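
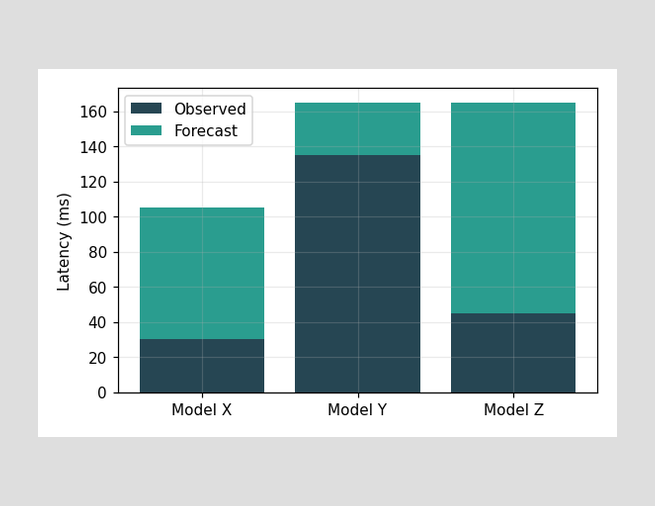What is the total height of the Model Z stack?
165ms

The Model Z stack's top reaches 165ms on the y-axis.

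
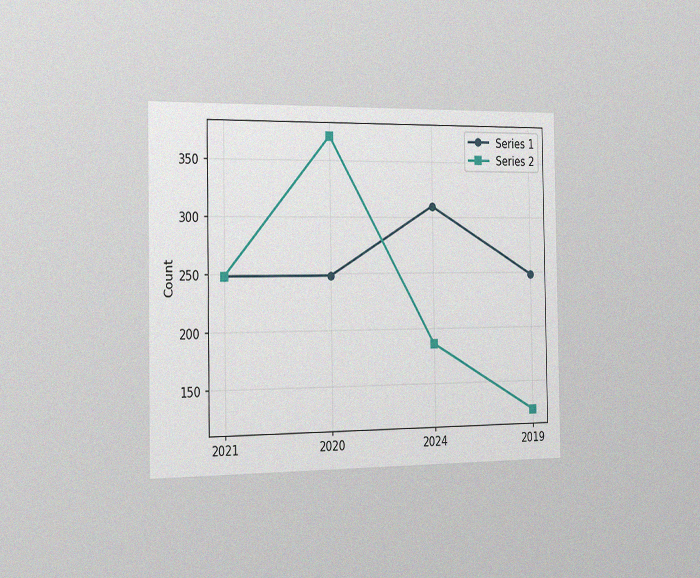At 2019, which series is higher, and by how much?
The chart is viewed slightly from the left, with some photo noise. At 2019, Series 1 sits above the other line by 124.

Series 1, by 124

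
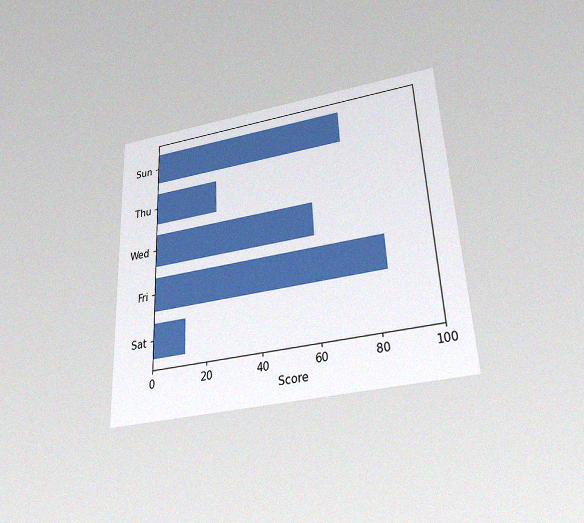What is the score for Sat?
The chart is tilted about 3° counter-clockwise and viewed slightly from below, with some photo noise. Reading along the chart's x-axis, the Sat bar reaches 12.

12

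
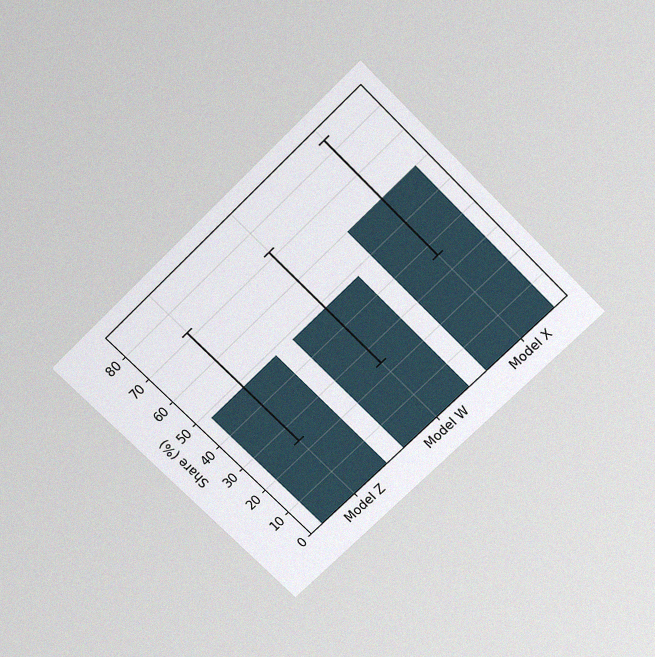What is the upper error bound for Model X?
The chart is tilted about 45° counter-clockwise and viewed slightly from above, with some photo noise. The Model X bar's upper whisker reaches 84%.

84%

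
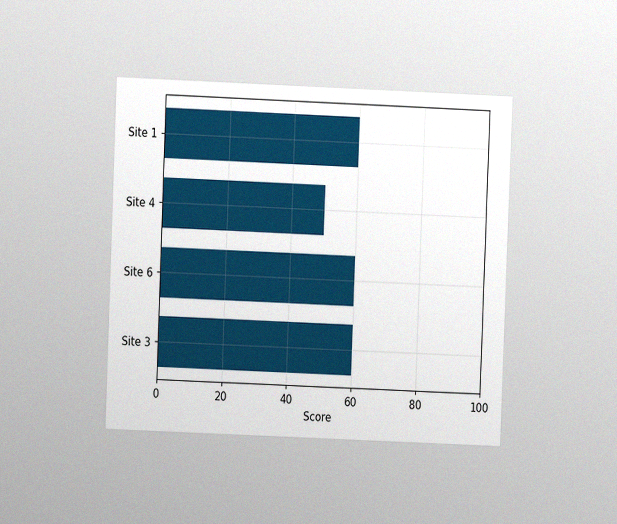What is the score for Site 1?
60

The chart is tilted about 2° clockwise and viewed at a slight angle, with some photo noise. Reading along the chart's x-axis, the Site 1 bar reaches 60.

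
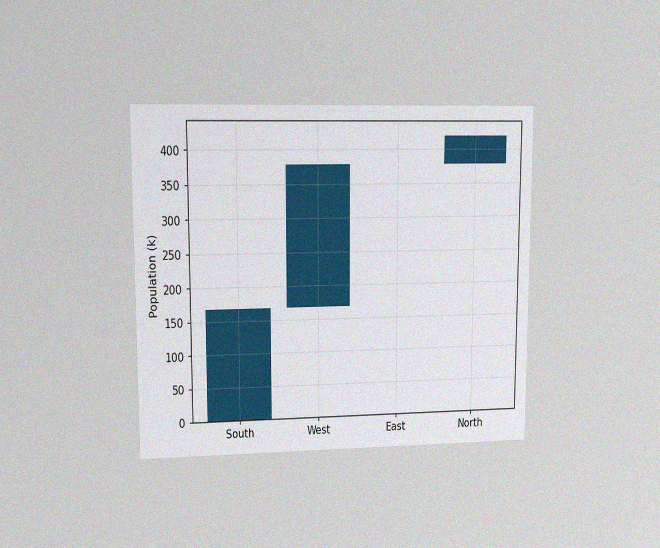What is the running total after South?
168k

The chart is viewed at a slight angle, with some photo noise. After South the running total reaches 168k.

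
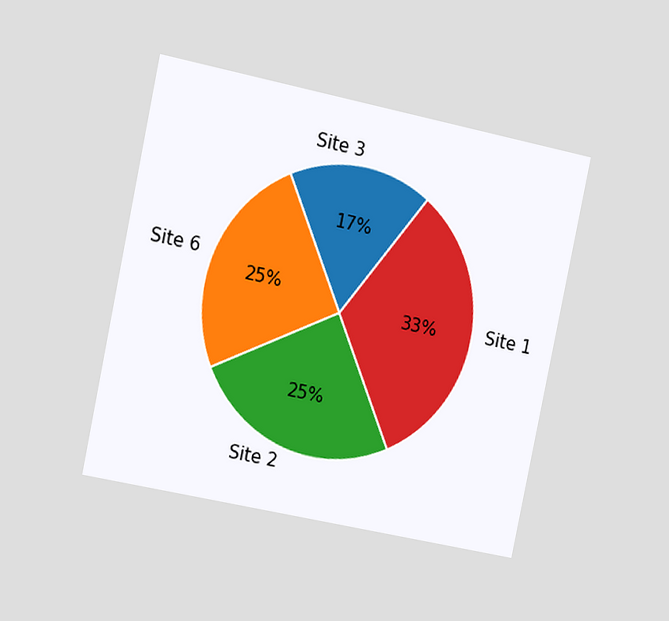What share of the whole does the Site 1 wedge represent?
The chart is tilted about 12° clockwise and viewed slightly from the left. The Site 1 slice takes up 33% of the pie.

33%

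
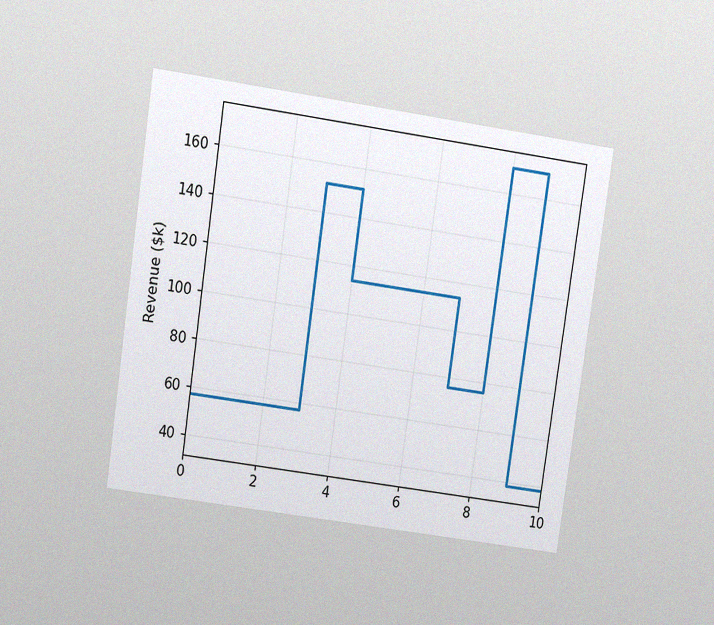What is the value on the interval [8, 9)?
$171k

The chart is tilted about 8° clockwise and viewed at a slight angle, with some photo noise. On [8, 9) the step sits at $171k.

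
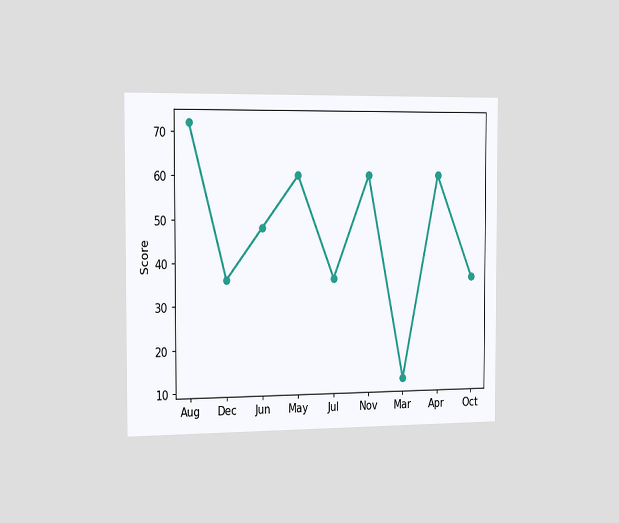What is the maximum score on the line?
The chart is viewed slightly from the left. The highest point is at Aug, and reading across to the y-axis gives 72.

72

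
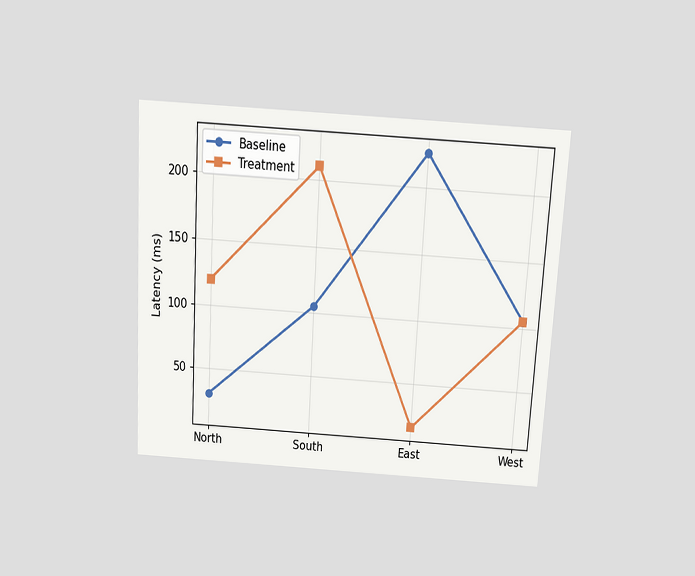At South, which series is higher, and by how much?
The chart is tilted about 3° clockwise and viewed slightly from above. At South, Treatment sits above the other line by 105ms.

Treatment, by 105ms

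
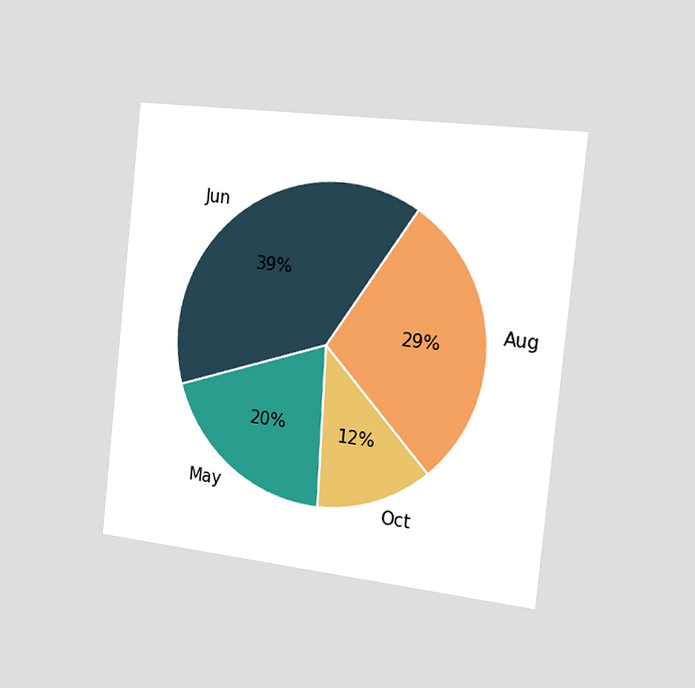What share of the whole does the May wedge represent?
The chart is tilted about 6° clockwise and viewed slightly from the right. The May slice takes up 20% of the pie.

20%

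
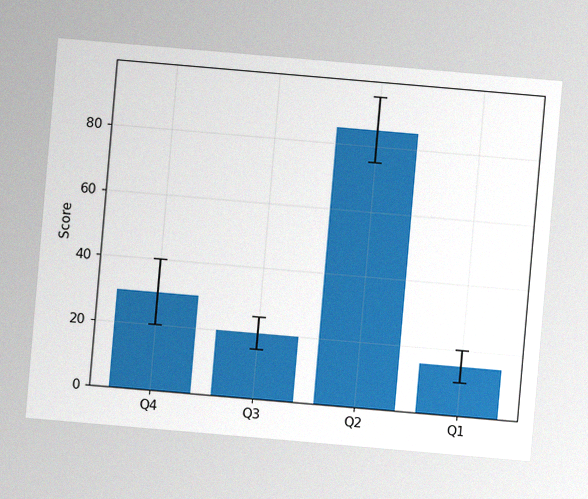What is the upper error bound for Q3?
The chart is tilted about 5° clockwise, with some photo noise. The Q3 bar's upper whisker reaches 25.

25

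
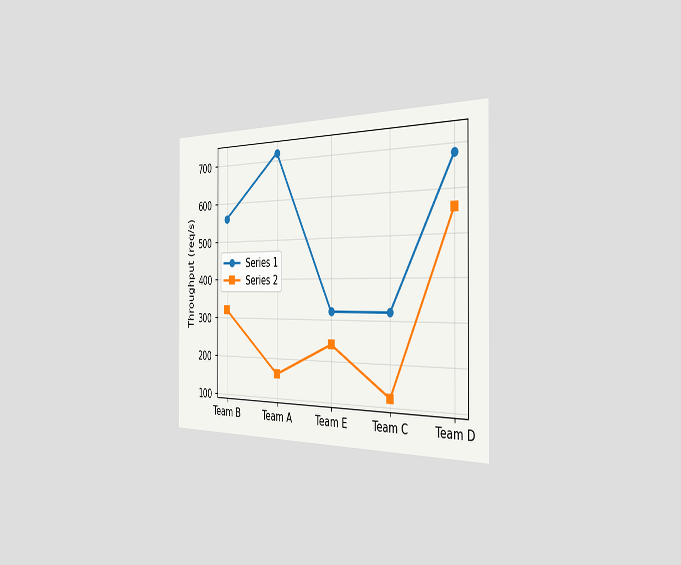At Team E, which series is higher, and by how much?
Series 1, by 80req/s

The chart is viewed slightly from the right. At Team E, Series 1 sits above the other line by 80req/s.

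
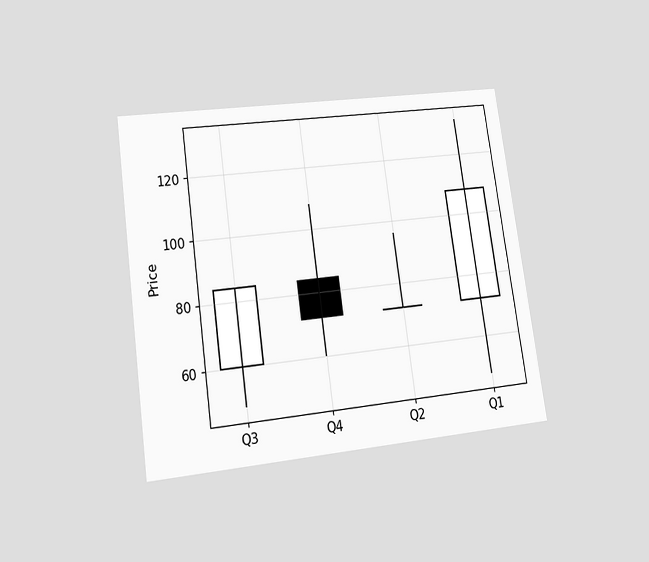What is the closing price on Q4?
The chart is tilted about 8° counter-clockwise and viewed at a slight angle. The Q4 candle closes at 72.

72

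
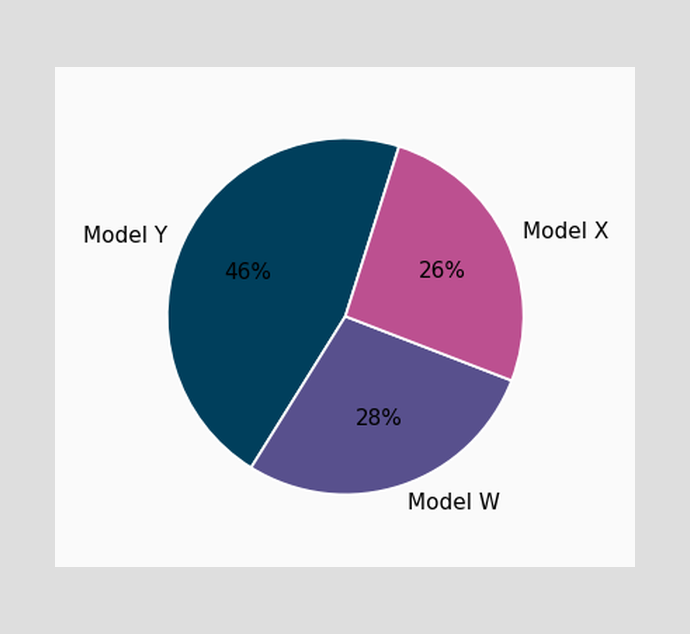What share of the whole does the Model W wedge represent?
28%

The Model W slice takes up 28% of the pie.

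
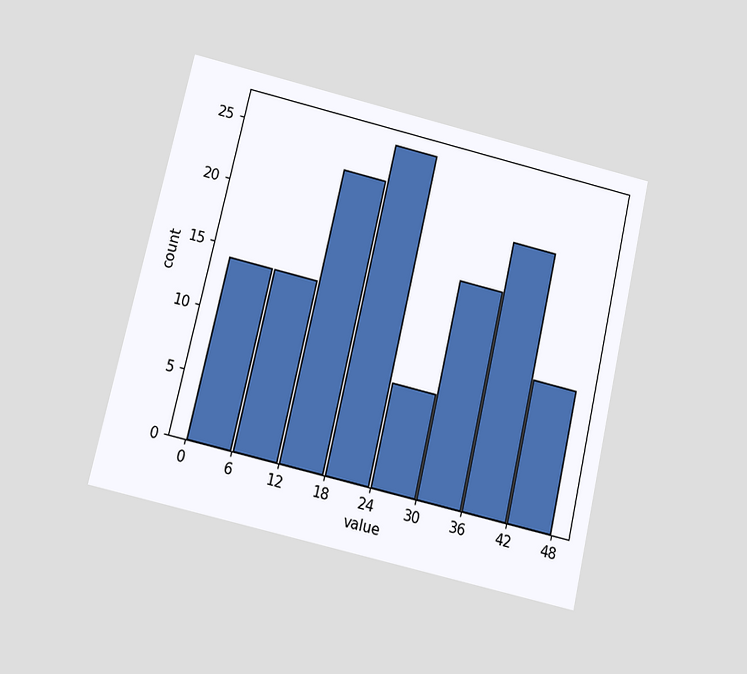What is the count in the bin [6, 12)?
The chart is tilted about 13° clockwise and viewed slightly from below. The [6, 12) bin has height 14.

14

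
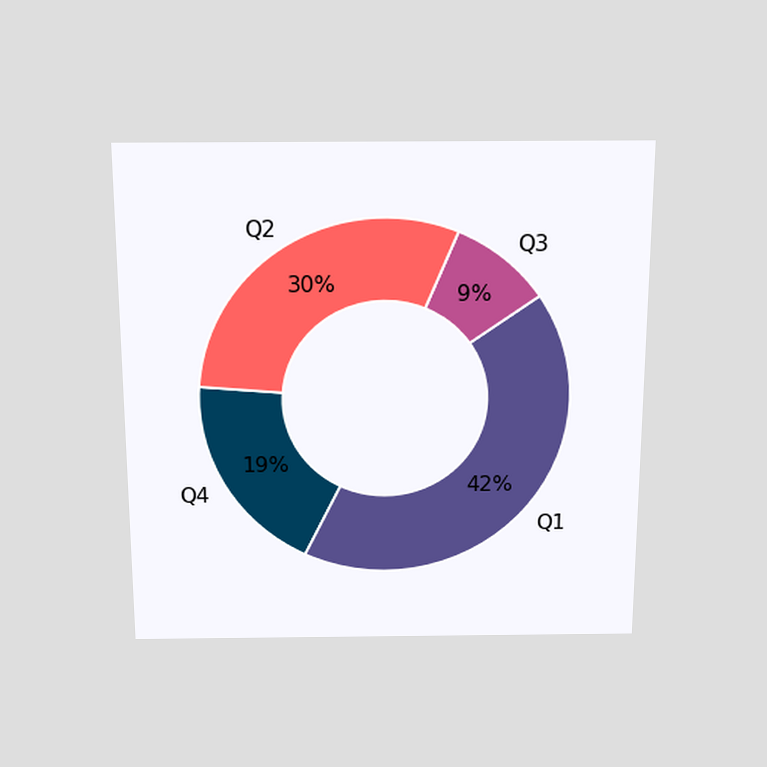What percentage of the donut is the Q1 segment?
The chart is viewed slightly from above. The Q1 segment takes up 42% of the ring.

42%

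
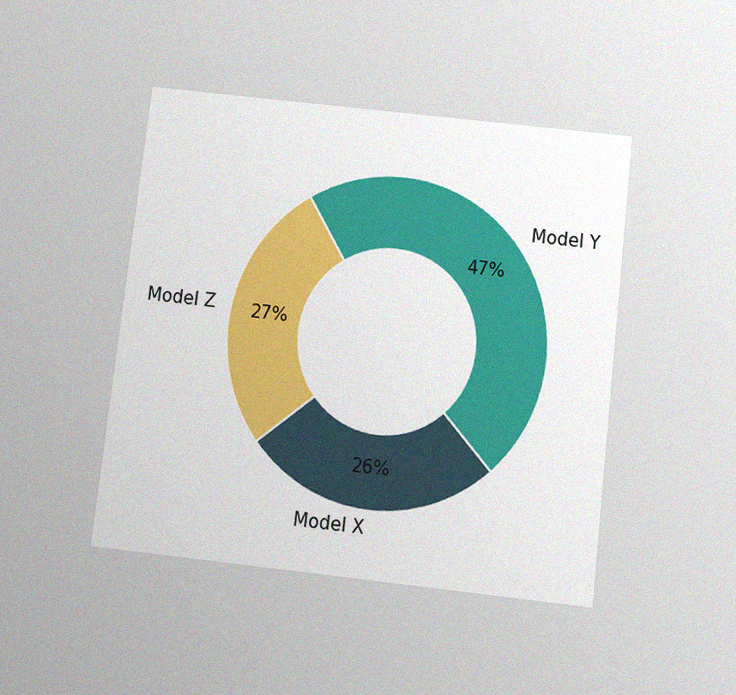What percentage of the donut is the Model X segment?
The chart is tilted about 7° clockwise and viewed slightly from below, with some photo noise. The Model X segment takes up 26% of the ring.

26%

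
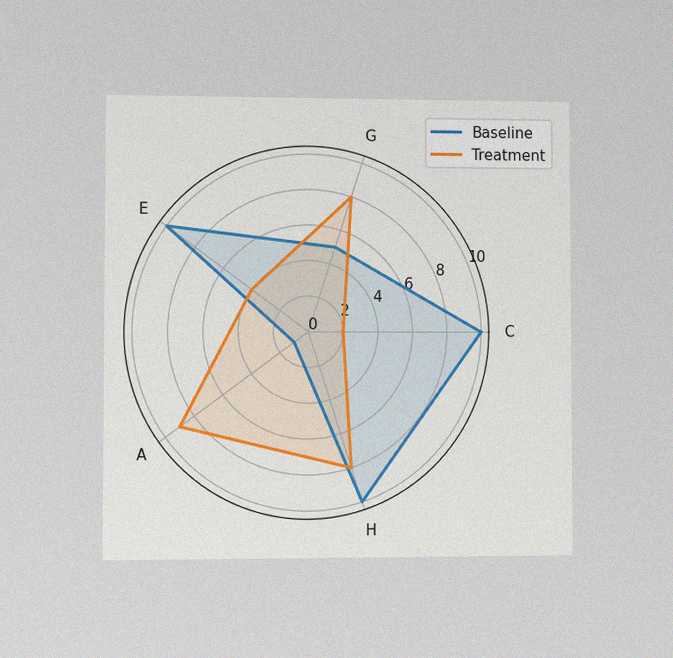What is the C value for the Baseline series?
10

The chart is viewed at a slight angle, with some photo noise. On the C axis, Baseline reaches 10.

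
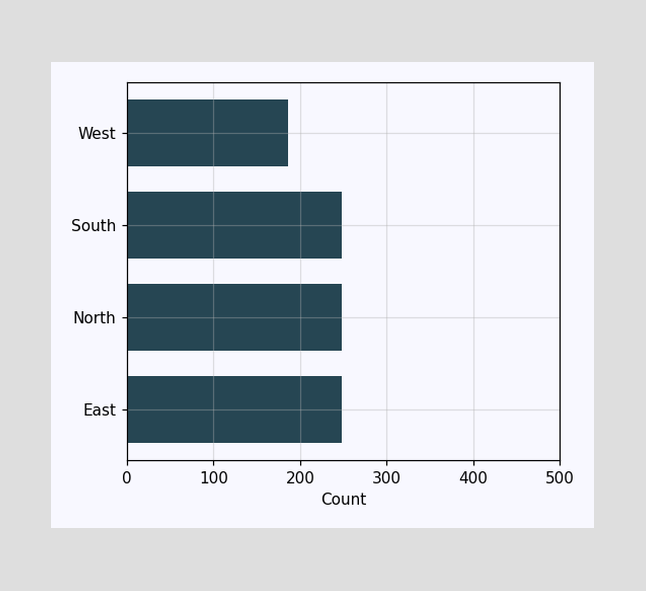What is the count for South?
248

Reading along the chart's x-axis, the South bar reaches 248.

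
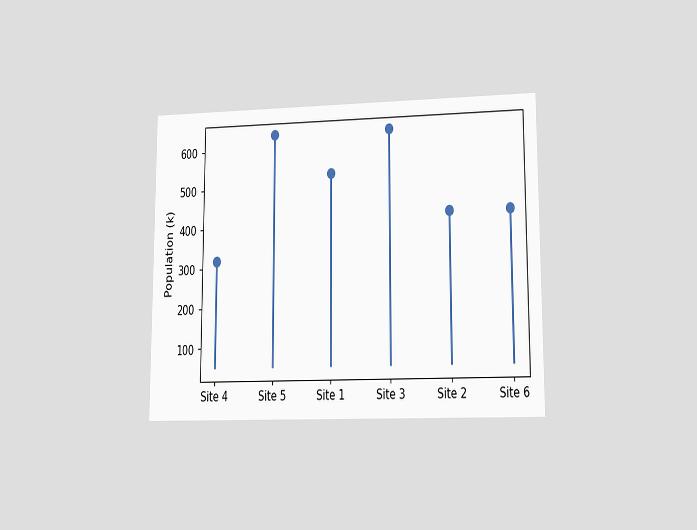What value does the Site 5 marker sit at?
The chart is viewed at a slight angle. The Site 5 marker sits at 636k.

636k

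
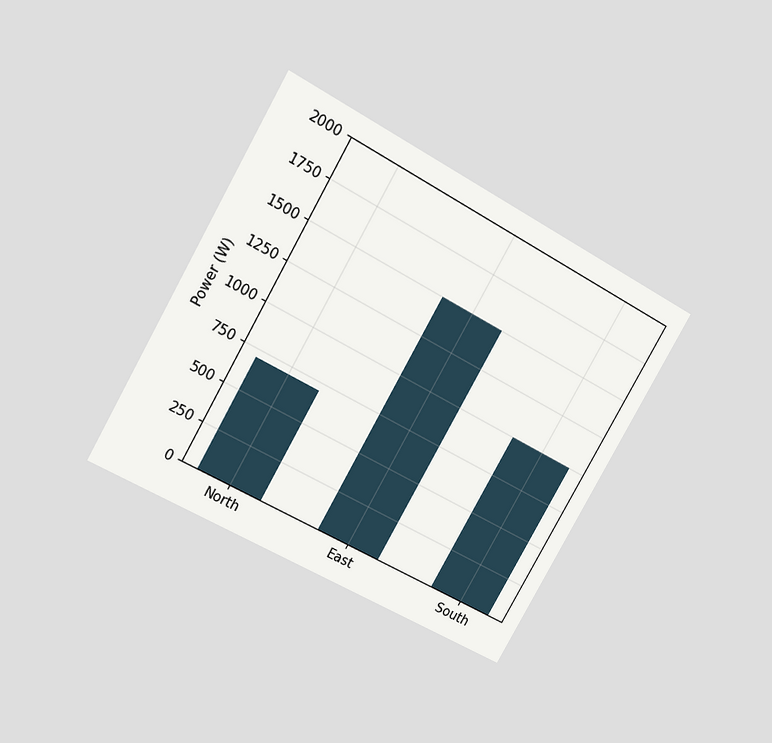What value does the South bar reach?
The chart is tilted about 30° clockwise and viewed at a slight angle. Reading along the chart's y-axis, the South bar reaches 1000W.

1000W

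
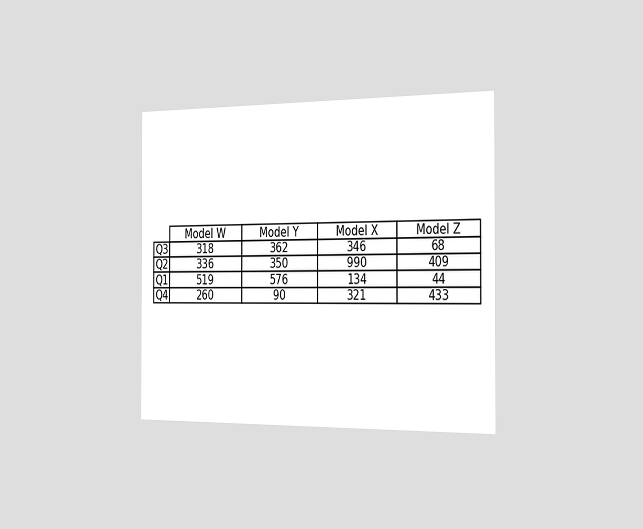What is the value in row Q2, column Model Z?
The chart is viewed slightly from the right. The (Q2, Model Z) cell reads 409.

409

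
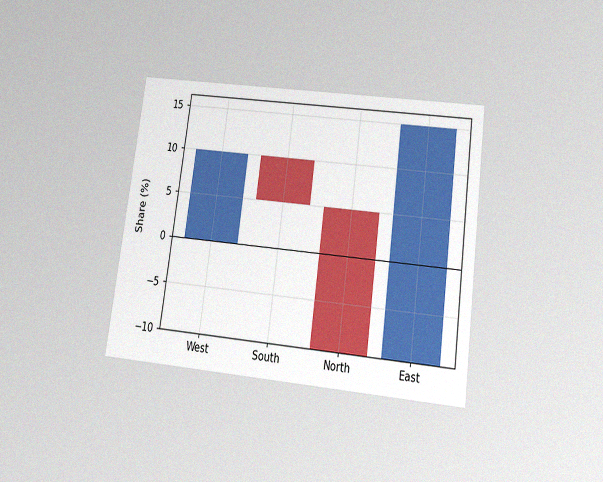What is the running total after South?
The chart is tilted about 8° clockwise and viewed slightly from below, with some photo noise. After South the running total reaches 5%.

5%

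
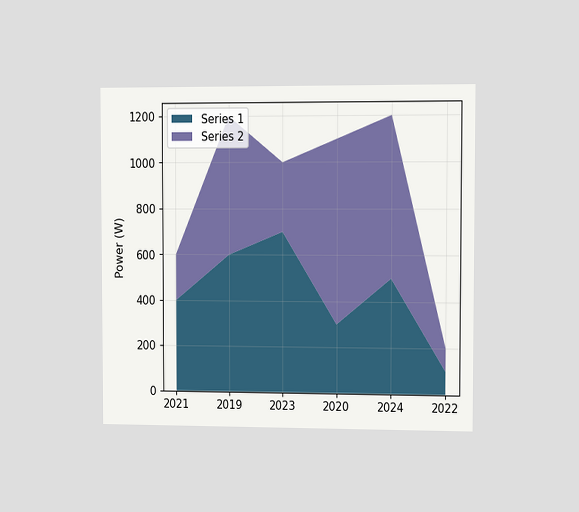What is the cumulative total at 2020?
1100W

The chart is viewed slightly from the right. The stacked total at 2020 reaches 1100W.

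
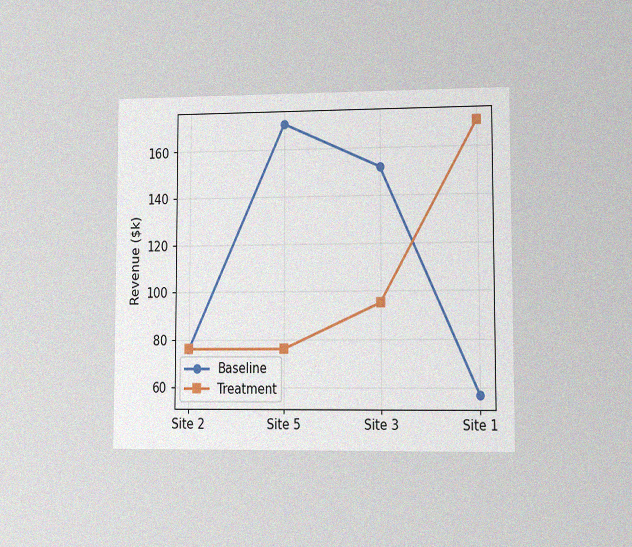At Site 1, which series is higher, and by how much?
Treatment, by $114k

The chart is viewed at a slight angle, with some photo noise. At Site 1, Treatment sits above the other line by $114k.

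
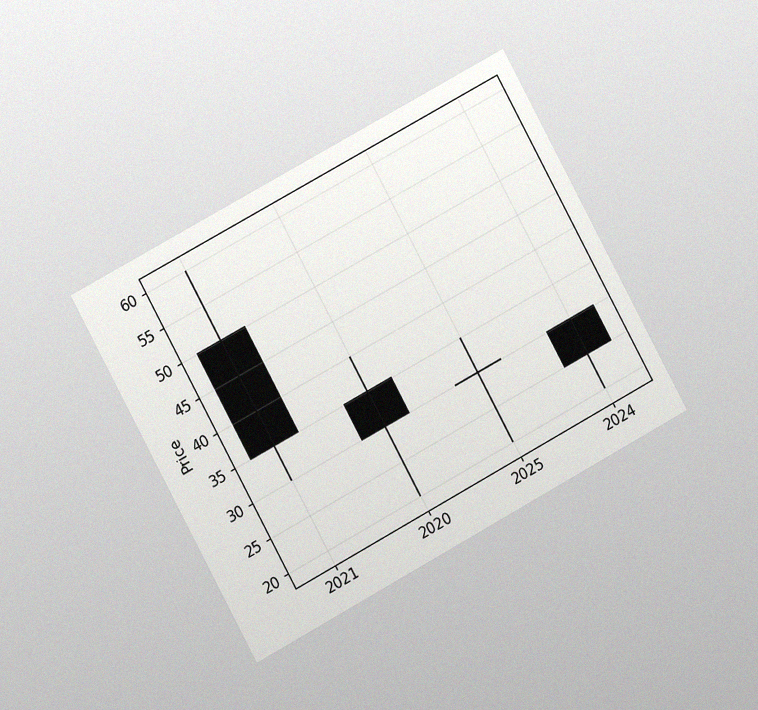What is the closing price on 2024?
25

The chart is tilted about 29° counter-clockwise and viewed at a slight angle, with some photo noise. The 2024 candle closes at 25.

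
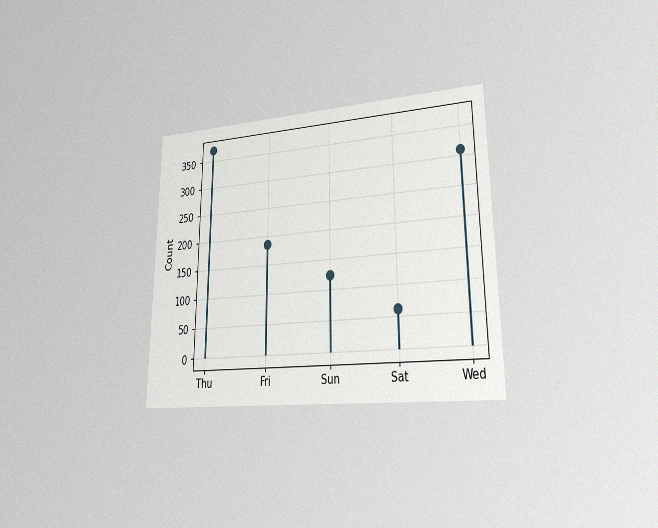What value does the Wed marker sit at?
The chart is viewed at a slight angle, with some photo noise. The Wed marker sits at 310.

310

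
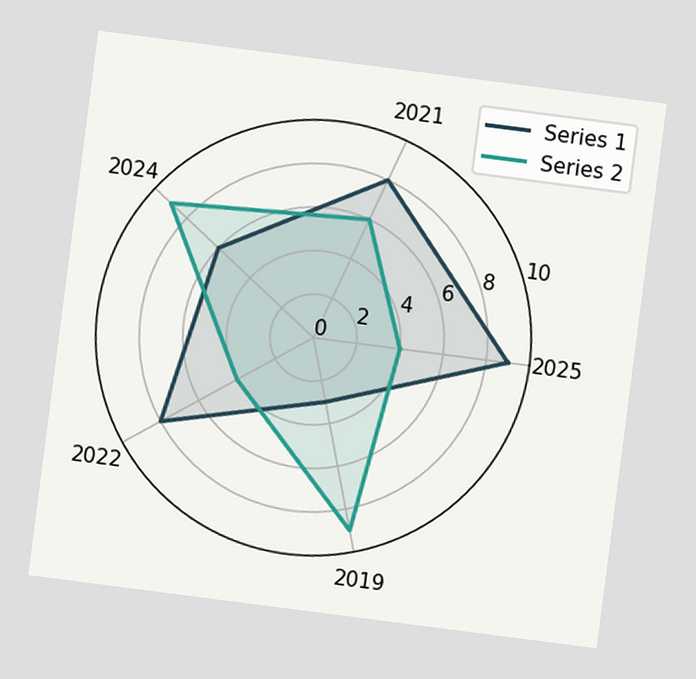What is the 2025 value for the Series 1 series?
The chart is tilted about 7° clockwise. On the 2025 axis, Series 1 reaches 9.

9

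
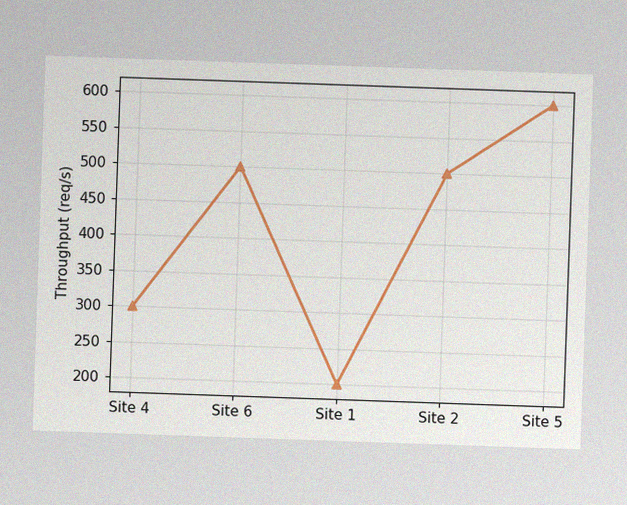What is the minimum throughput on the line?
200req/s

The image has some photo noise and uneven lighting. The lowest point is at Site 1, and reading across to the y-axis gives 200req/s.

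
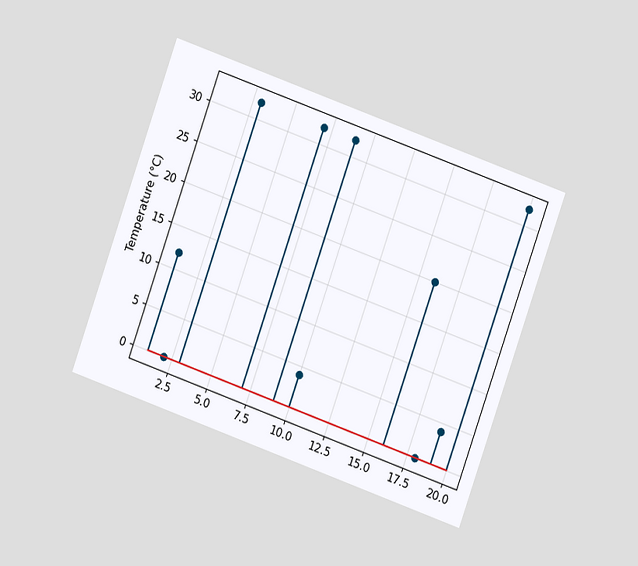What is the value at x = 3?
32°C

The chart is tilted about 20° clockwise and viewed at a slight angle. The stem at x=3 reaches 32°C.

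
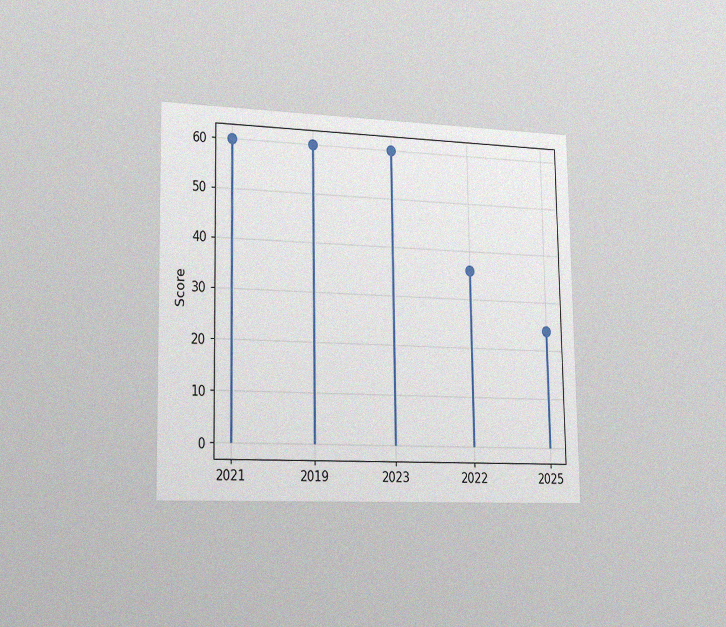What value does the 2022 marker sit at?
36

The chart is viewed slightly from the left, with some photo noise. The 2022 marker sits at 36.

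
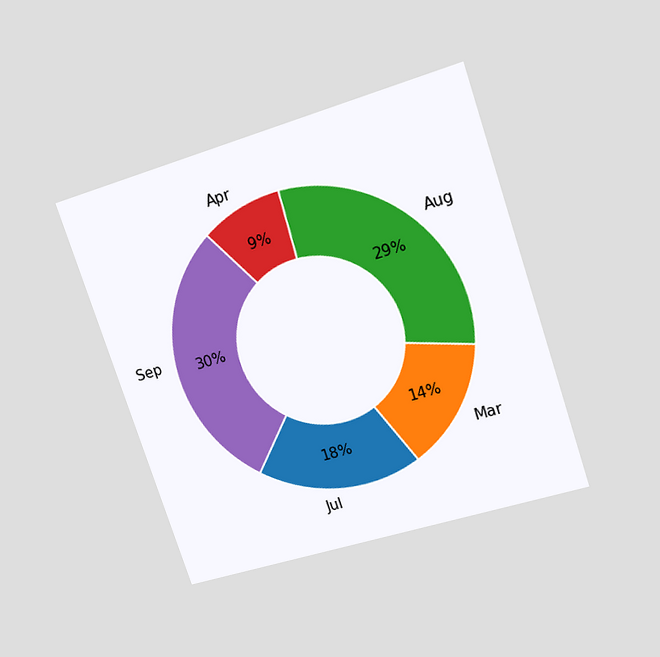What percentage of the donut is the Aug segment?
The chart is tilted about 18° counter-clockwise and viewed at a slight angle. The Aug segment takes up 29% of the ring.

29%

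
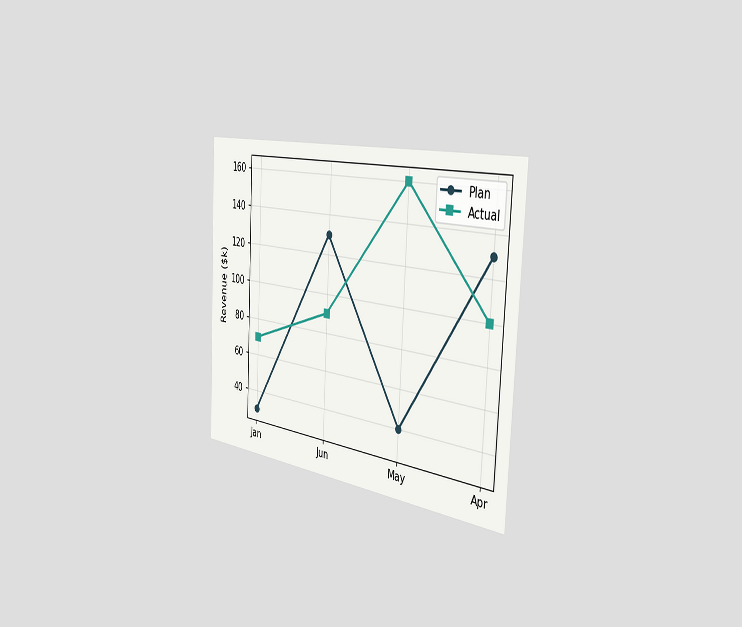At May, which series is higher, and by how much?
The chart is tilted about 3° clockwise and viewed slightly from the right. At May, Actual sits above the other line by $120k.

Actual, by $120k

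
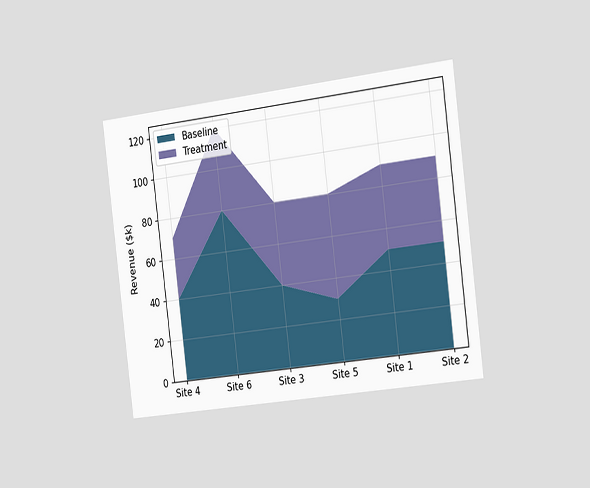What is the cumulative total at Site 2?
$90k

The chart is tilted about 7° counter-clockwise and viewed slightly from the right. The stacked total at Site 2 reaches $90k.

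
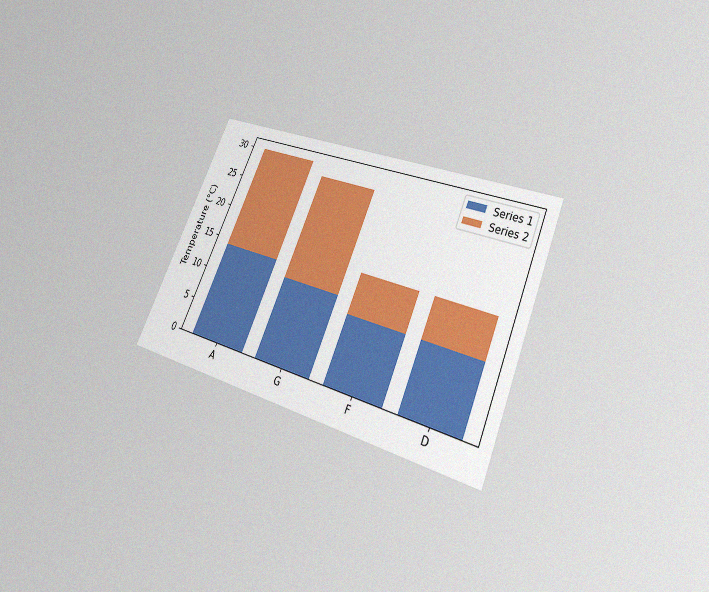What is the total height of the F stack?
The chart is tilted about 24° clockwise and viewed slightly from below, with some photo noise. The F stack's top reaches 16°C on the y-axis.

16°C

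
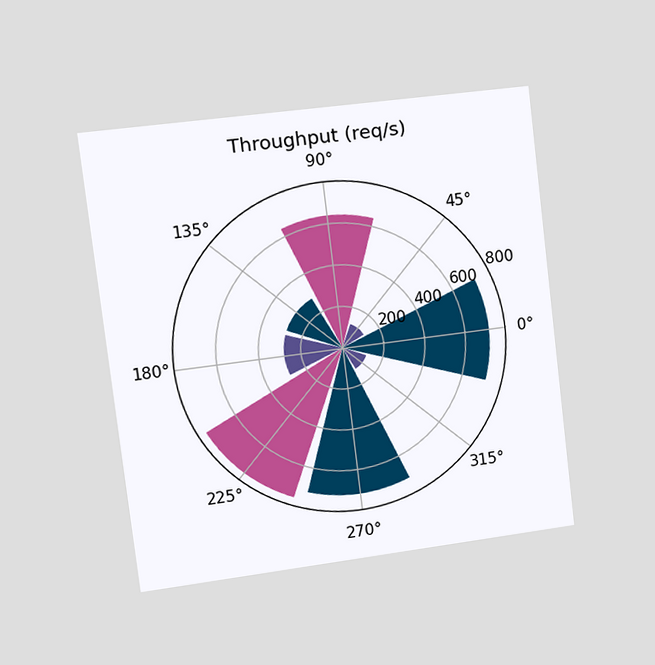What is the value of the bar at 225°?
760req/s

The chart is tilted about 7° counter-clockwise and viewed slightly from the left. The bar at 225° reaches 760req/s on the radial axis.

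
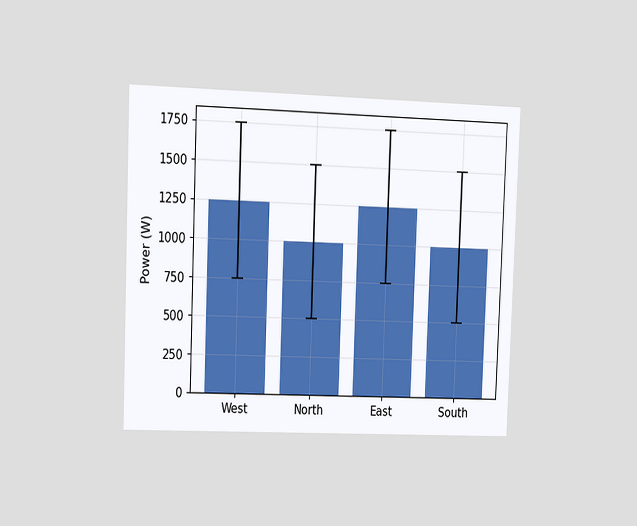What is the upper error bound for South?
The chart is tilted about 2° clockwise and viewed at a slight angle. The South bar's upper whisker reaches 1500W.

1500W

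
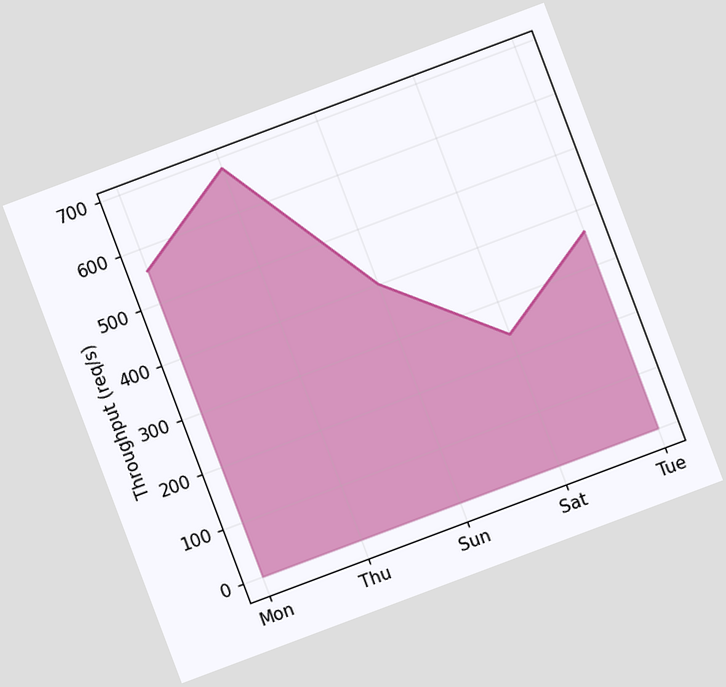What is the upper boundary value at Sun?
The chart is tilted about 21° counter-clockwise. At Sun the upper boundary is at 400req/s.

400req/s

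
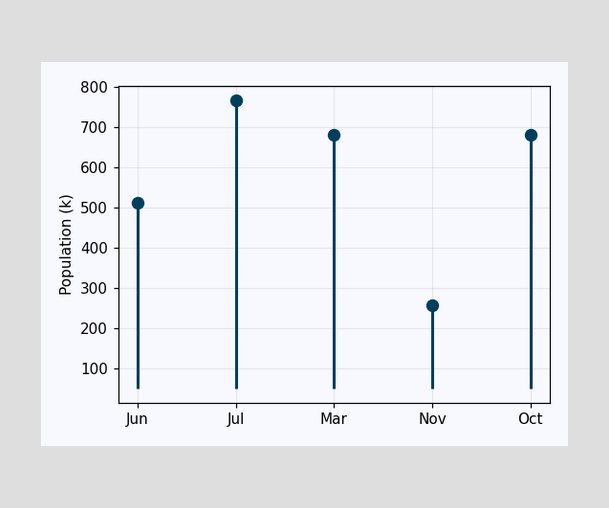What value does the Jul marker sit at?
The Jul marker sits at 765k.

765k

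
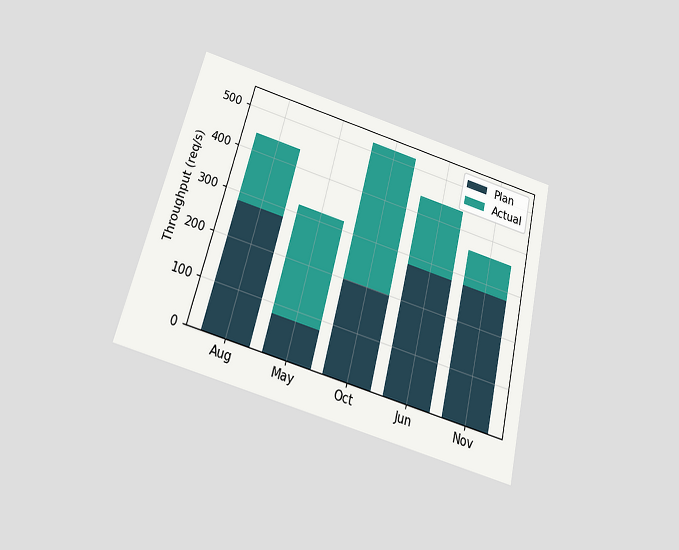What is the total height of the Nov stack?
The chart is tilted about 14° clockwise and viewed slightly from below. The Nov stack's top reaches 360req/s on the y-axis.

360req/s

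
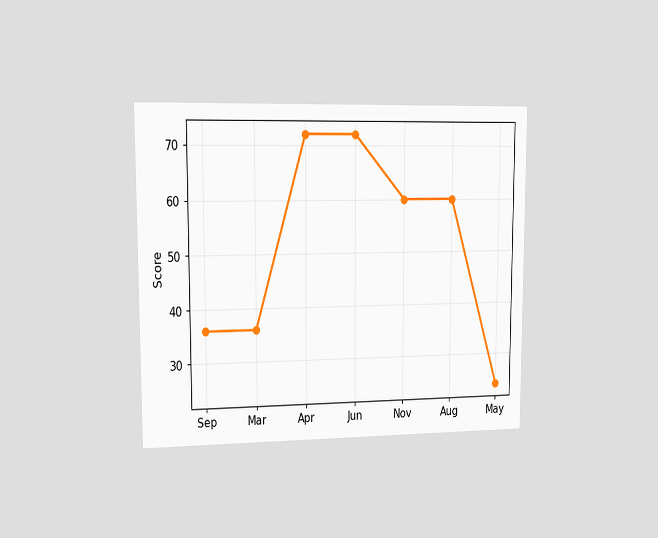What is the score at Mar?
36

The chart is viewed slightly from the left. At Mar, the line is at 36.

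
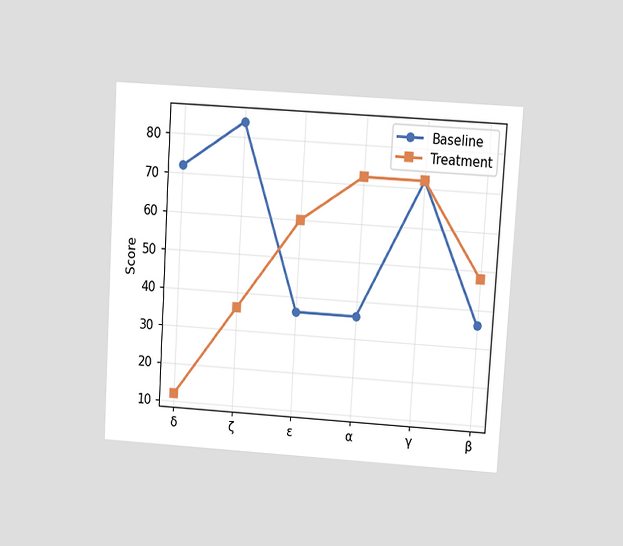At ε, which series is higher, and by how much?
Treatment, by 24

The chart is tilted about 3° clockwise and viewed at a slight angle. At ε, Treatment sits above the other line by 24.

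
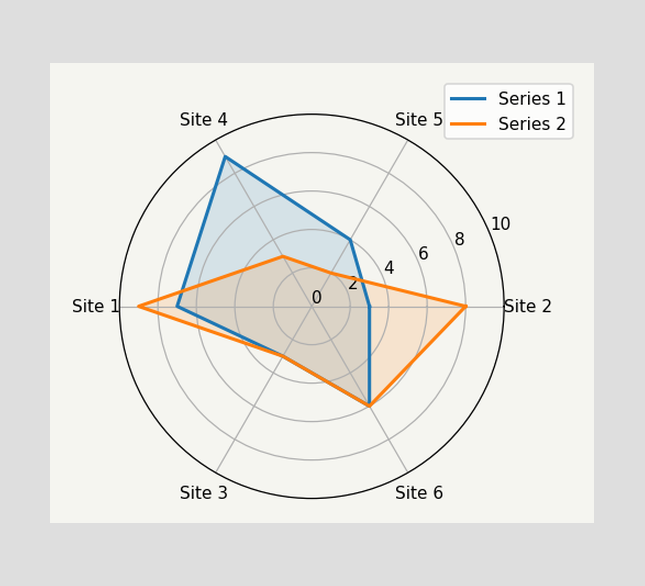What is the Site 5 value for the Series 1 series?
On the Site 5 axis, Series 1 reaches 4.

4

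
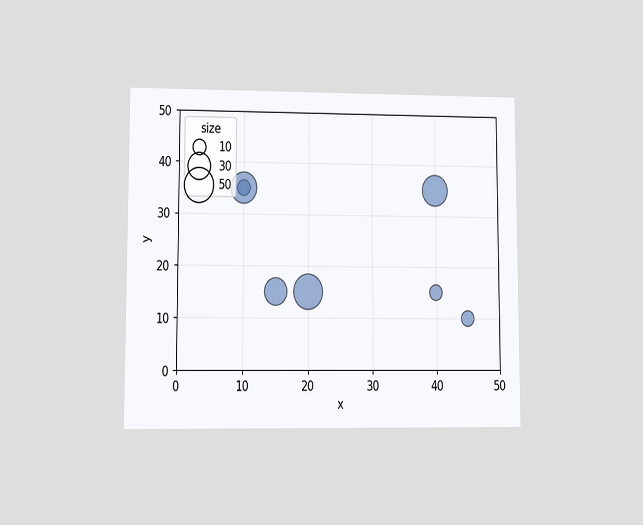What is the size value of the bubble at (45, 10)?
10

The chart is viewed at a slight angle. Matching the bubble at (45, 10) against the size legend gives 10.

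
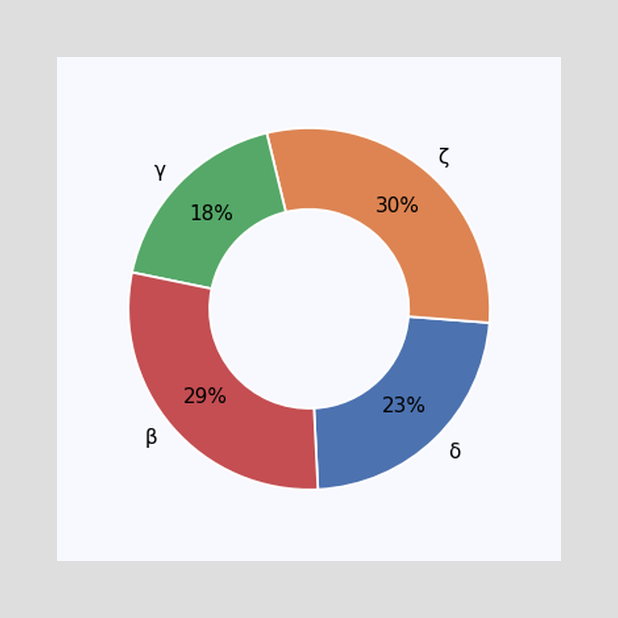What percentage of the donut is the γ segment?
The γ segment takes up 18% of the ring.

18%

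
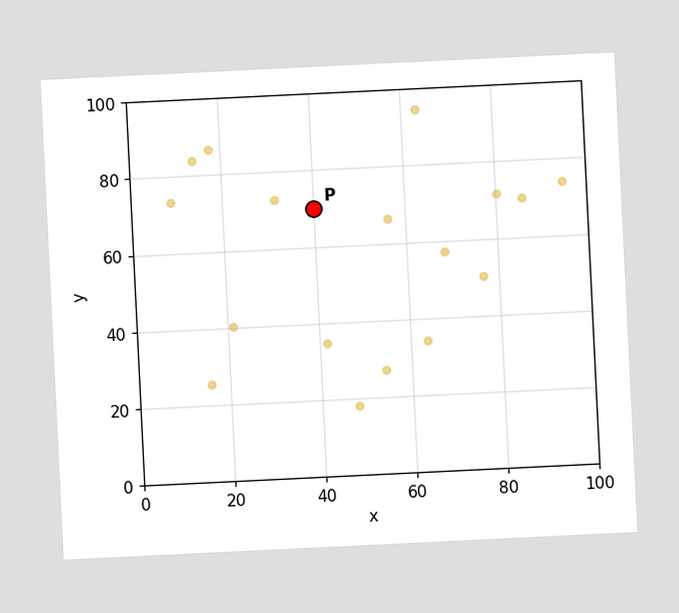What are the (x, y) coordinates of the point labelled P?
The chart is tilted about 3° counter-clockwise. Following the gridlines from P to each axis, P sits at (40, 70).

(40, 70)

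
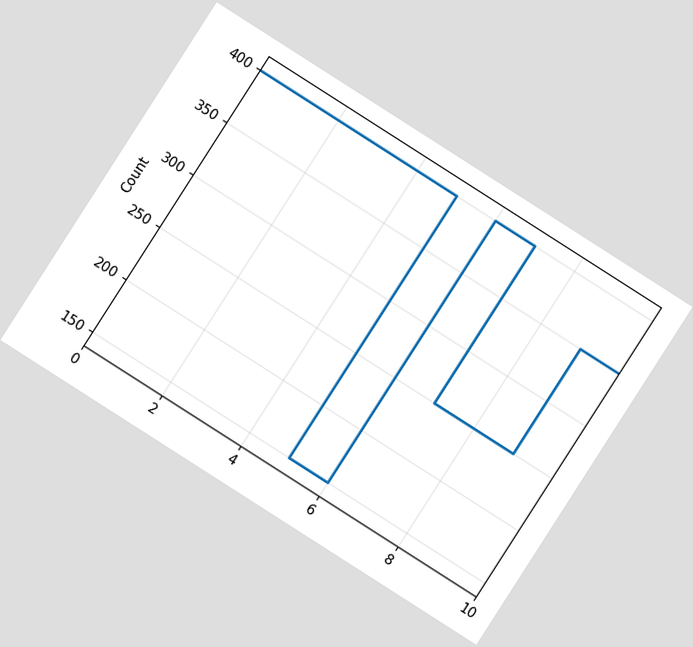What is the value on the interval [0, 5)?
The chart is tilted about 33° clockwise. On [0, 5) the step sits at 400.

400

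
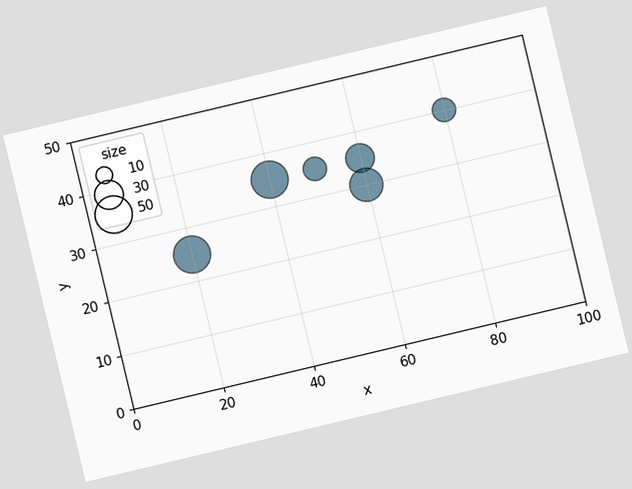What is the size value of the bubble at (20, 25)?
The chart is tilted about 13° counter-clockwise. Matching the bubble at (20, 25) against the size legend gives 50.

50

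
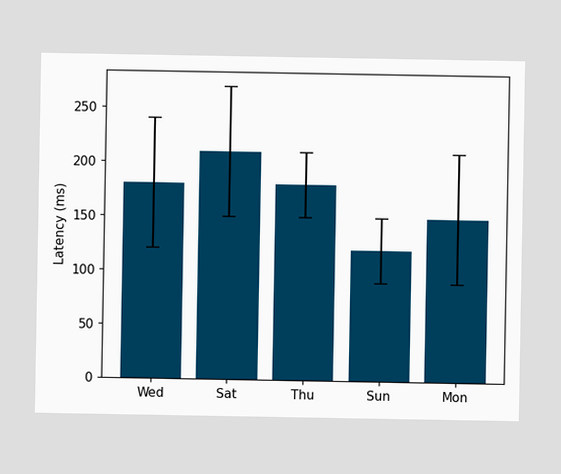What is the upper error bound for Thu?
The Thu bar's upper whisker reaches 210ms.

210ms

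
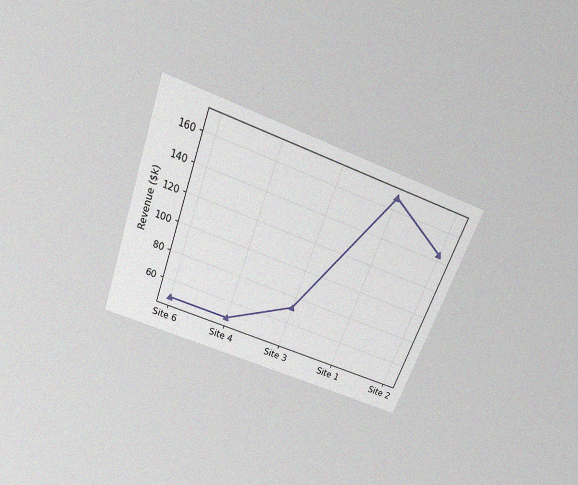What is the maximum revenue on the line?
$168k

The chart is tilted about 21° clockwise and viewed slightly from above, with some photo noise. The highest point is at Site 1, and reading across to the y-axis gives $168k.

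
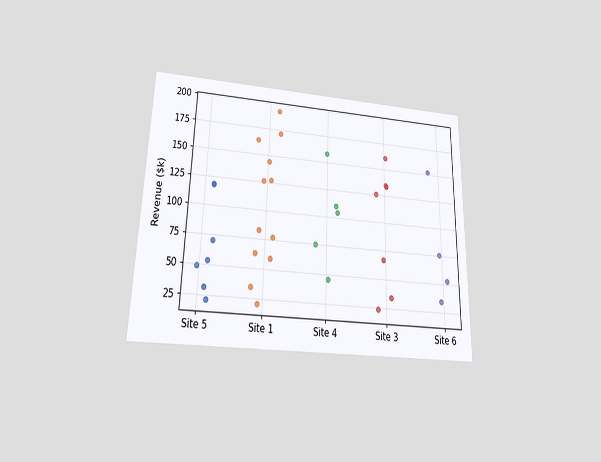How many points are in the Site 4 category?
The chart is viewed slightly from below. Counting the markers in the Site 4 column gives 5.

5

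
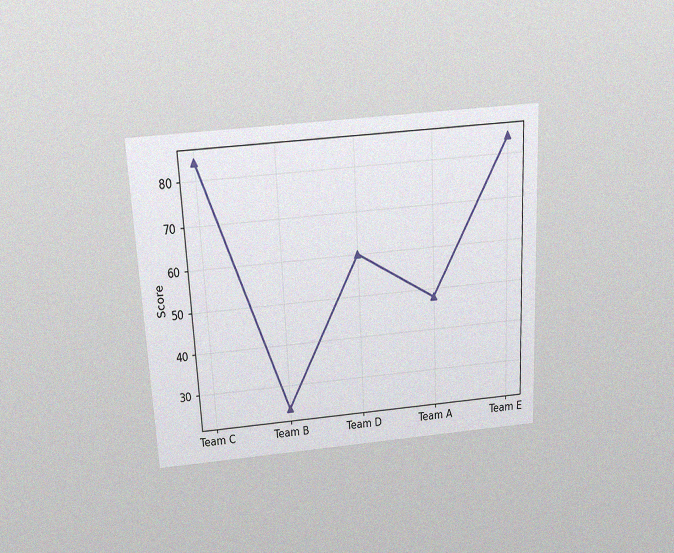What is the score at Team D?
60

The chart is tilted about 3° counter-clockwise and viewed slightly from above, with some photo noise. At Team D, the line is at 60.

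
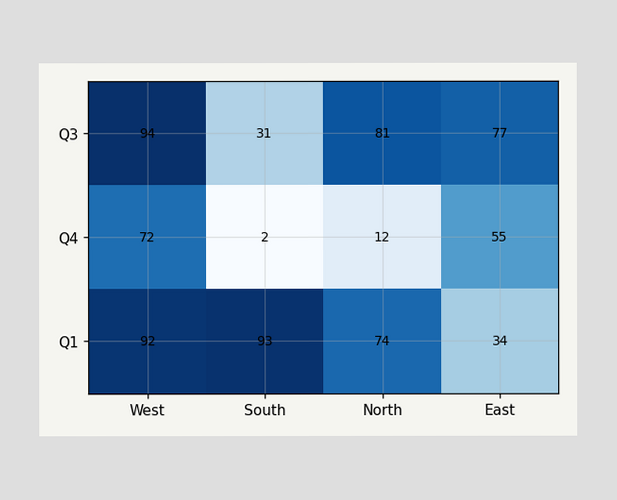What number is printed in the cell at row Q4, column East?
55

The (Q4, East) cell reads 55.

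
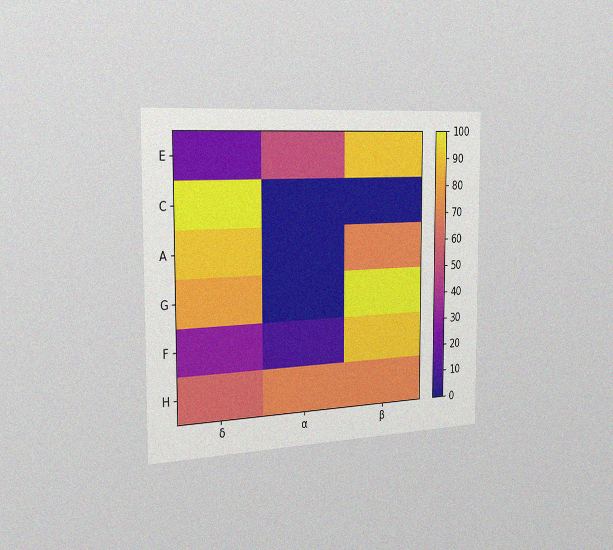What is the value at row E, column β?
The chart is viewed slightly from the left, with some photo noise. Matching cell (E, β) against the colorbar gives 90.

90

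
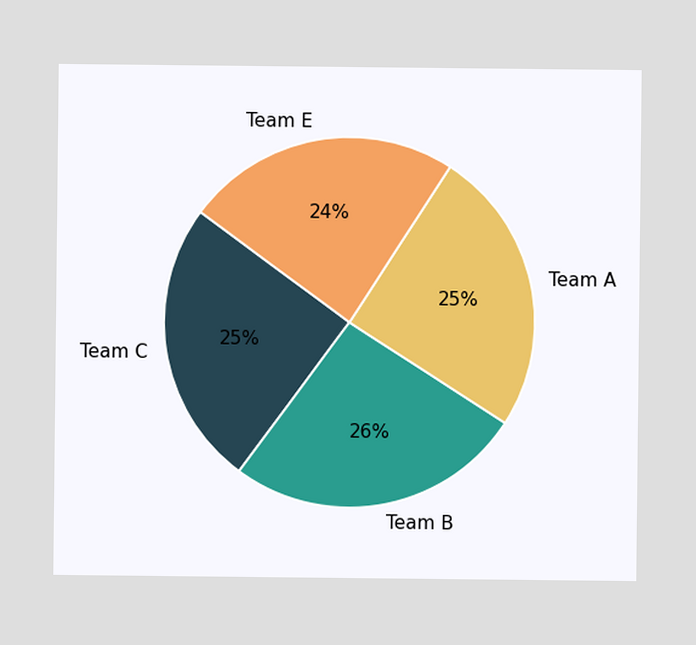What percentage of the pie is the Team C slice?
The Team C slice takes up 25% of the pie.

25%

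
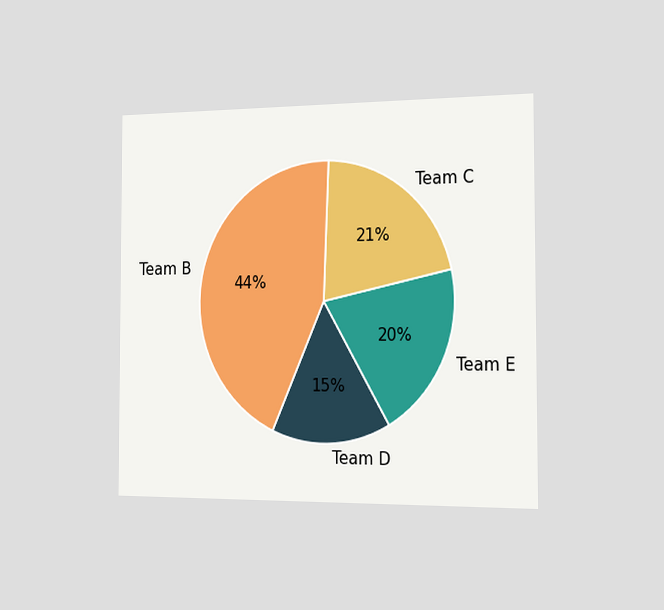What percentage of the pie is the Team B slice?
The chart is viewed slightly from the right. The Team B slice takes up 44% of the pie.

44%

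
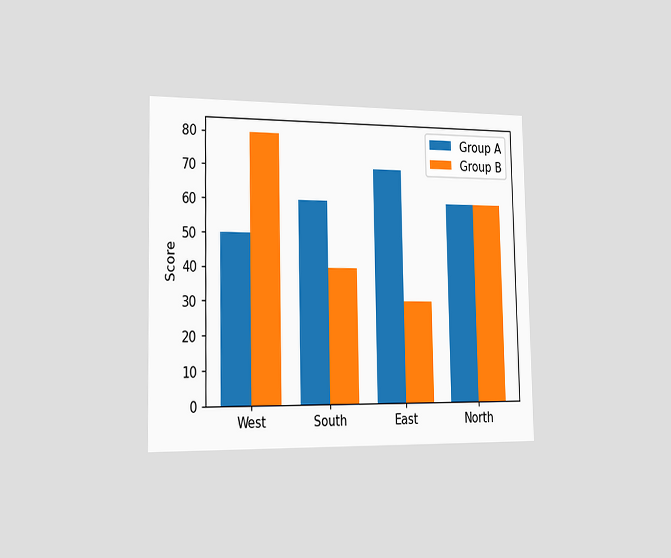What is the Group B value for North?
The chart is viewed slightly from the left. The Group B bar at North reaches 60 on the y-axis.

60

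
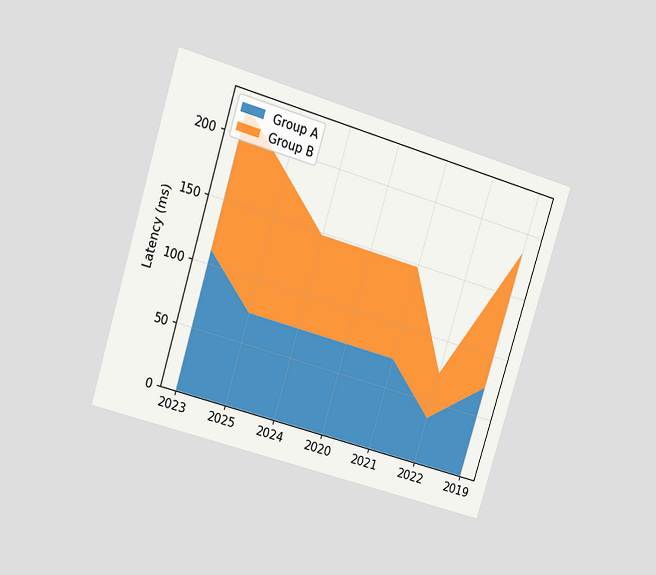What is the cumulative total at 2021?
148ms

The chart is tilted about 17° clockwise and viewed at a slight angle. The stacked total at 2021 reaches 148ms.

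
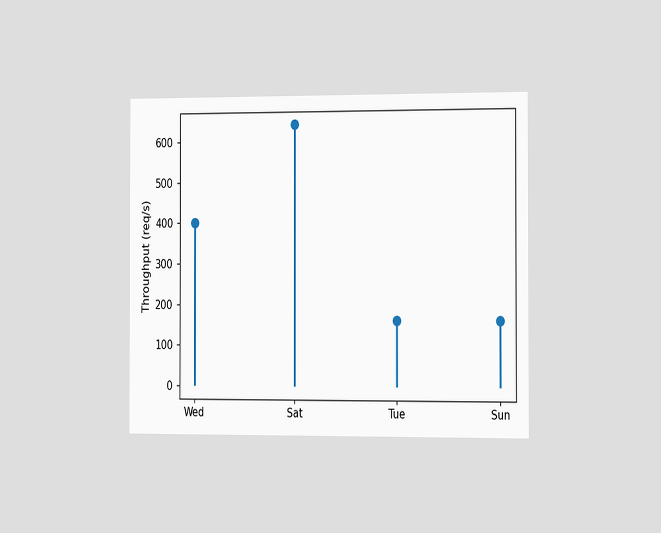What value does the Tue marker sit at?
The chart is viewed slightly from the right. The Tue marker sits at 160req/s.

160req/s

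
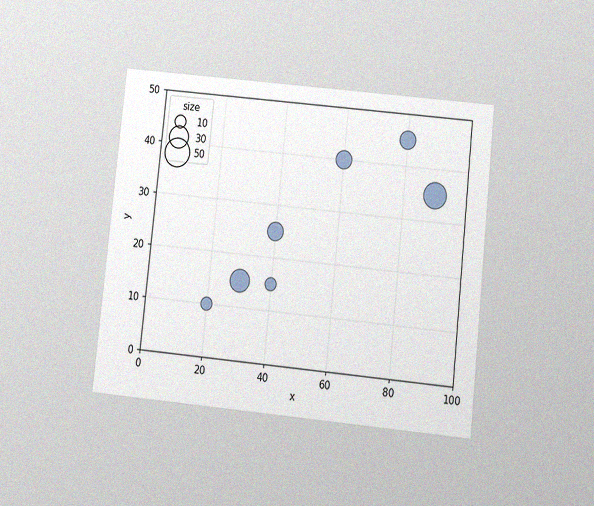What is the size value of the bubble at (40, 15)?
10

The chart is tilted about 6° clockwise and viewed slightly from below, with some photo noise. Matching the bubble at (40, 15) against the size legend gives 10.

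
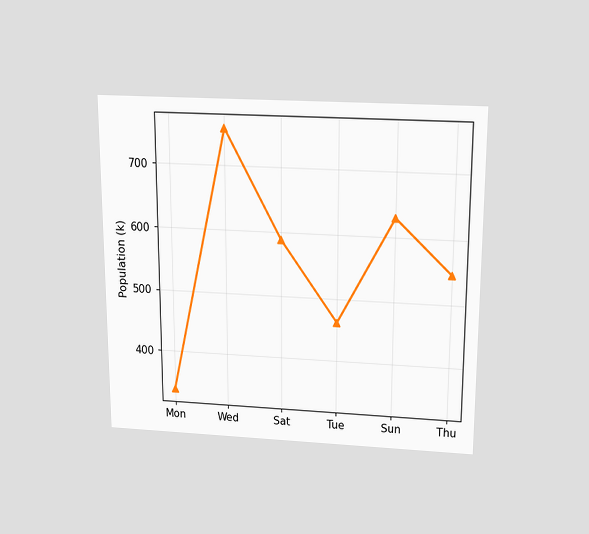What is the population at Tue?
The chart is viewed slightly from above. At Tue, the line is at 462k.

462k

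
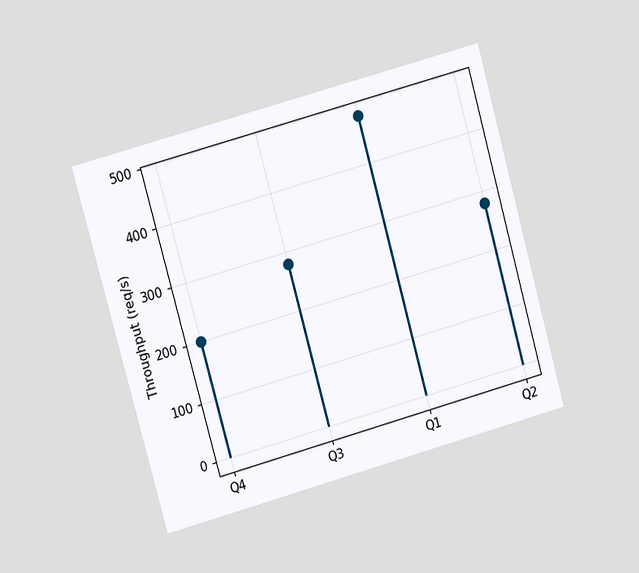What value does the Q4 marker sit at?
The chart is tilted about 16° counter-clockwise and viewed at a slight angle. The Q4 marker sits at 200req/s.

200req/s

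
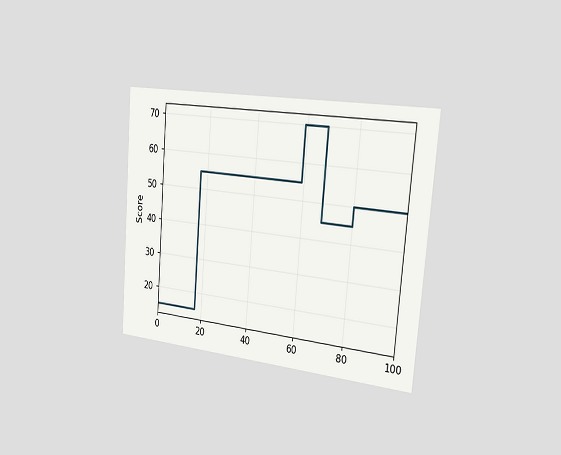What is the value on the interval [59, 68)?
The chart is tilted about 5° clockwise and viewed slightly from the right. On [59, 68) the step sits at 70.

70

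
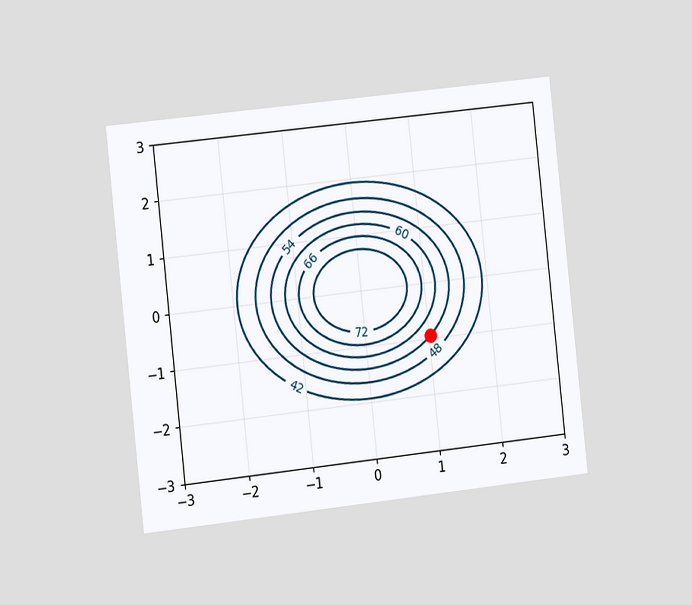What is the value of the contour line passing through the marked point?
54

The chart is tilted about 6° counter-clockwise and viewed slightly from the left. The marked point sits on the contour labelled 54.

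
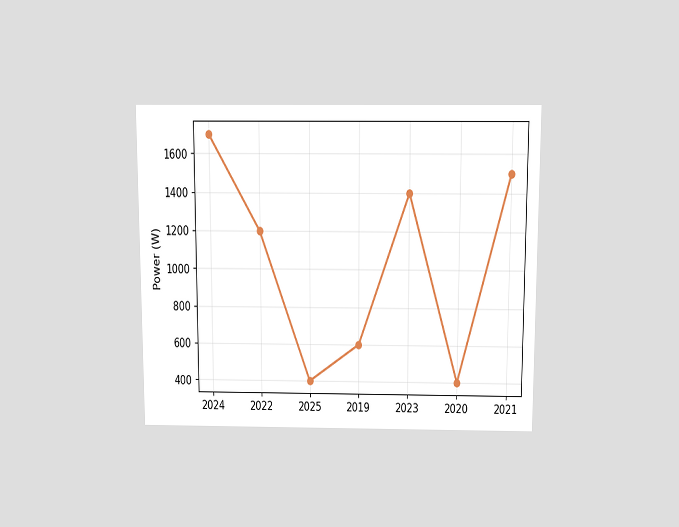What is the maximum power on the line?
1700W

The chart is viewed slightly from above. The highest point is at 2024, and reading across to the y-axis gives 1700W.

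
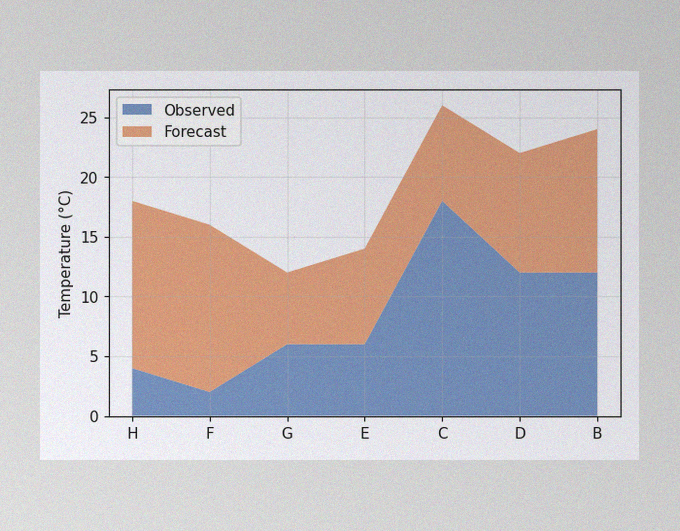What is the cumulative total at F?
16°C

The image has some photo noise and uneven lighting. The stacked total at F reaches 16°C.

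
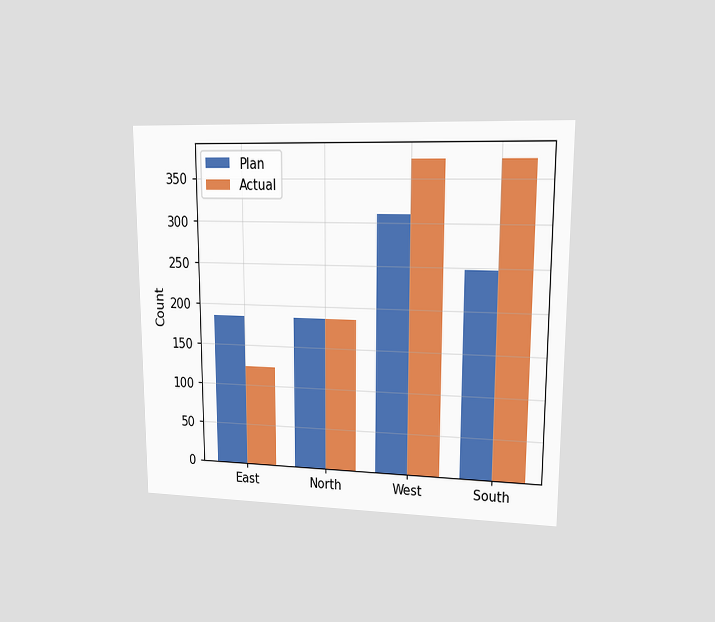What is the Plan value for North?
The chart is viewed at a slight angle. The Plan bar at North reaches 186 on the y-axis.

186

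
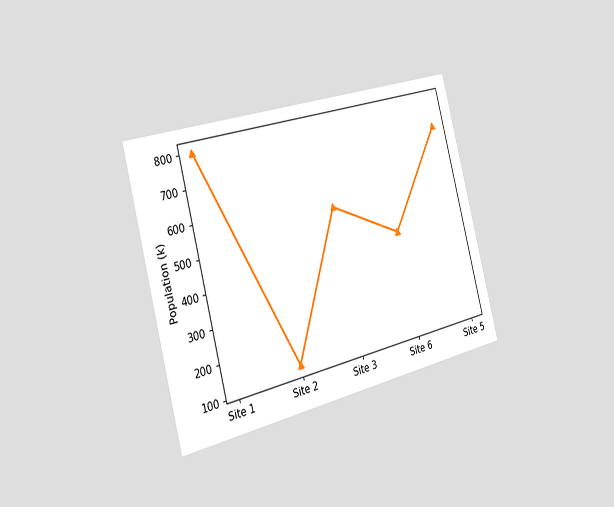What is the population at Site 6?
The chart is tilted about 14° counter-clockwise and viewed slightly from the left. At Site 6, the line is at 420k.

420k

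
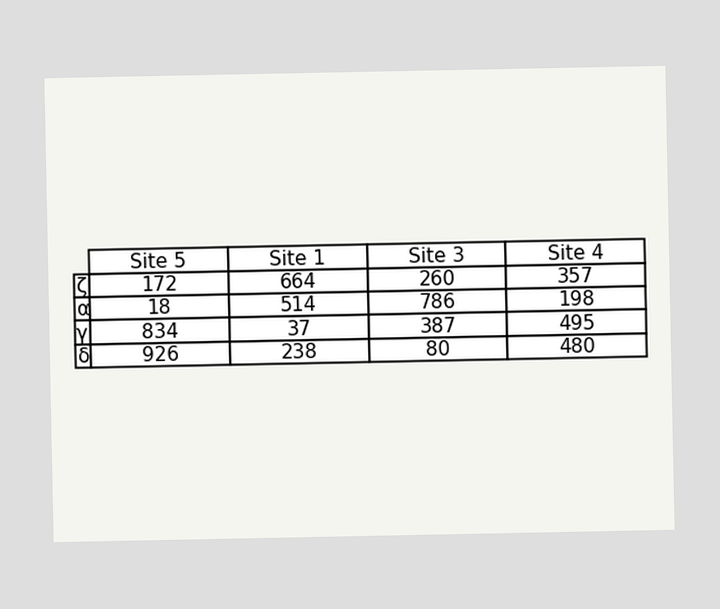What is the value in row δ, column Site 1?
The (δ, Site 1) cell reads 238.

238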